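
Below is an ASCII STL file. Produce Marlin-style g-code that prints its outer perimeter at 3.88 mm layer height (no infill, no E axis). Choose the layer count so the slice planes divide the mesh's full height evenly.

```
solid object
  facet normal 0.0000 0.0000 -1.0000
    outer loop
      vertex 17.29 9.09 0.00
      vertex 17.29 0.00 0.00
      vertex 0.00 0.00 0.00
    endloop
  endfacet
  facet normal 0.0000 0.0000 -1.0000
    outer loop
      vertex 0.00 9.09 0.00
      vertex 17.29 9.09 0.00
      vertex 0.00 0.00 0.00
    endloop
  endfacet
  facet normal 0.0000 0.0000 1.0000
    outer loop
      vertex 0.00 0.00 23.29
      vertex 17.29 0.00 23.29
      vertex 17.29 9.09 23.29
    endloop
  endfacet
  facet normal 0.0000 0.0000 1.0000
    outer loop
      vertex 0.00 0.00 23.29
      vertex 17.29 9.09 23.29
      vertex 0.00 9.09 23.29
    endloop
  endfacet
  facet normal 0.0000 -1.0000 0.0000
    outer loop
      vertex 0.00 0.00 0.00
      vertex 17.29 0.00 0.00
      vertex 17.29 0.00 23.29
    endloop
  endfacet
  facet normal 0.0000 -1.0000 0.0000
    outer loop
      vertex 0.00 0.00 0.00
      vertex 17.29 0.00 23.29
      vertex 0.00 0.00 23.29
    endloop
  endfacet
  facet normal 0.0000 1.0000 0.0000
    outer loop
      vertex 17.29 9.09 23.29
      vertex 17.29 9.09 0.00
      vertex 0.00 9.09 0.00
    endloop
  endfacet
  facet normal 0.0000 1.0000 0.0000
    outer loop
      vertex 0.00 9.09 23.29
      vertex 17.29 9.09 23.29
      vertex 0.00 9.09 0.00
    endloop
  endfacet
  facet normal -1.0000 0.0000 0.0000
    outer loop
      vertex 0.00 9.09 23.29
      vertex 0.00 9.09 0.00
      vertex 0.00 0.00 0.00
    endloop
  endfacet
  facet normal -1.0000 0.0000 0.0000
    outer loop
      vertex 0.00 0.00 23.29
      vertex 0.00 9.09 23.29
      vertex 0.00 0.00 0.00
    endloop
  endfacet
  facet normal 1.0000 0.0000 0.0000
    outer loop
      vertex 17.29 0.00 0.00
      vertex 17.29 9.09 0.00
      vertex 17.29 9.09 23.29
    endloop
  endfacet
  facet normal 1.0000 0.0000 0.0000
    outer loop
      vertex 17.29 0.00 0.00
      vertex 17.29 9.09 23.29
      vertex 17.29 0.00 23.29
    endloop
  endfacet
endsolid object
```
; perimeter-only toolpath
G21 ; units = mm
G90 ; absolute positioning
G28 ; home
; layer 1
G0 Z3.88
G0 X0.00 Y0.00
G1 X17.29 Y0.00
G1 X17.29 Y9.09
G1 X0.00 Y9.09
G1 X0.00 Y0.00
; layer 2
G0 Z7.76
G0 X0.00 Y0.00
G1 X17.29 Y0.00
G1 X17.29 Y9.09
G1 X0.00 Y9.09
G1 X0.00 Y0.00
; layer 3
G0 Z11.64
G0 X0.00 Y0.00
G1 X17.29 Y0.00
G1 X17.29 Y9.09
G1 X0.00 Y9.09
G1 X0.00 Y0.00
; layer 4
G0 Z15.53
G0 X0.00 Y0.00
G1 X17.29 Y0.00
G1 X17.29 Y9.09
G1 X0.00 Y9.09
G1 X0.00 Y0.00
; layer 5
G0 Z19.41
G0 X0.00 Y0.00
G1 X17.29 Y0.00
G1 X17.29 Y9.09
G1 X0.00 Y9.09
G1 X0.00 Y0.00
; layer 6
G0 Z23.29
G0 X0.00 Y0.00
G1 X17.29 Y0.00
G1 X17.29 Y9.09
G1 X0.00 Y9.09
G1 X0.00 Y0.00
M2 ; end

The solid is a rectangular box, roughly 17.3 × 9.09 mm footprint and 23.3 mm tall. Slicing at Δz = 3.88 mm — 6 equal slices spanning the solid's height, so layer i sits at z = i·h/6 — gives 6 non-empty perimeters. Each is a 4-segment closed polygon; G0 lifts to the layer z and rapids to the start vertex, then G1 traces the edges.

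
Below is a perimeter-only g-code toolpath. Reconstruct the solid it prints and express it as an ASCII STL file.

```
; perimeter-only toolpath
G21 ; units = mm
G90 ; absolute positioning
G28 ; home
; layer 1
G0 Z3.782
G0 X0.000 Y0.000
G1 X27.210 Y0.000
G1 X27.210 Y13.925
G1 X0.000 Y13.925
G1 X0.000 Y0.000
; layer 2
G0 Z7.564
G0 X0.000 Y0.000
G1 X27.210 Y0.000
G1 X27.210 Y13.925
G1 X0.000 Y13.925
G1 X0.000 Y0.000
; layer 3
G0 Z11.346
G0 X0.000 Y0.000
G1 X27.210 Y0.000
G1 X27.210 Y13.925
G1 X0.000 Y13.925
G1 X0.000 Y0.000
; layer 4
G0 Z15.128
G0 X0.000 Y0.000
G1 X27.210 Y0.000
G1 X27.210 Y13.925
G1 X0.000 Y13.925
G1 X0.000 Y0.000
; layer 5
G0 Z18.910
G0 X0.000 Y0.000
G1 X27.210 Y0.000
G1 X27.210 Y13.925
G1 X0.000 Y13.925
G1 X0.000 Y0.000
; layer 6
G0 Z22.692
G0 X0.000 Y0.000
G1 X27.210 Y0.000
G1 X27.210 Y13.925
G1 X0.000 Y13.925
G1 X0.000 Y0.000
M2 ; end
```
solid part
  facet normal 0.0000 0.0000 -1.0000
    outer loop
      vertex 27.210 13.925 0.000
      vertex 27.210 0.000 0.000
      vertex 0.000 0.000 0.000
    endloop
  endfacet
  facet normal 0.0000 0.0000 -1.0000
    outer loop
      vertex 0.000 13.925 0.000
      vertex 27.210 13.925 0.000
      vertex 0.000 0.000 0.000
    endloop
  endfacet
  facet normal 0.0000 0.0000 1.0000
    outer loop
      vertex 0.000 0.000 22.692
      vertex 27.210 0.000 22.692
      vertex 27.210 13.925 22.692
    endloop
  endfacet
  facet normal 0.0000 0.0000 1.0000
    outer loop
      vertex 0.000 0.000 22.692
      vertex 27.210 13.925 22.692
      vertex 0.000 13.925 22.692
    endloop
  endfacet
  facet normal 0.0000 -1.0000 0.0000
    outer loop
      vertex 0.000 0.000 0.000
      vertex 27.210 0.000 0.000
      vertex 27.210 0.000 22.692
    endloop
  endfacet
  facet normal 0.0000 -1.0000 0.0000
    outer loop
      vertex 0.000 0.000 0.000
      vertex 27.210 0.000 22.692
      vertex 0.000 0.000 22.692
    endloop
  endfacet
  facet normal 0.0000 1.0000 0.0000
    outer loop
      vertex 27.210 13.925 22.692
      vertex 27.210 13.925 0.000
      vertex 0.000 13.925 0.000
    endloop
  endfacet
  facet normal 0.0000 1.0000 0.0000
    outer loop
      vertex 0.000 13.925 22.692
      vertex 27.210 13.925 22.692
      vertex 0.000 13.925 0.000
    endloop
  endfacet
  facet normal -1.0000 0.0000 0.0000
    outer loop
      vertex 0.000 13.925 22.692
      vertex 0.000 13.925 0.000
      vertex 0.000 0.000 0.000
    endloop
  endfacet
  facet normal -1.0000 0.0000 0.0000
    outer loop
      vertex 0.000 0.000 22.692
      vertex 0.000 13.925 22.692
      vertex 0.000 0.000 0.000
    endloop
  endfacet
  facet normal 1.0000 0.0000 0.0000
    outer loop
      vertex 27.210 0.000 0.000
      vertex 27.210 13.925 0.000
      vertex 27.210 13.925 22.692
    endloop
  endfacet
  facet normal 1.0000 0.0000 0.0000
    outer loop
      vertex 27.210 0.000 0.000
      vertex 27.210 13.925 22.692
      vertex 27.210 0.000 22.692
    endloop
  endfacet
endsolid part

The G0 Z moves step by Δz≈3.782 mm. Every layer's G1 loop is the same polygon, so the solid is a straight extrusion of it from z=0 to z≈22.7. Closing with flat bottom and top caps and triangulating gives 12 facets — a rectangular box, roughly 27.2 × 13.9 mm footprint and 22.7 mm tall.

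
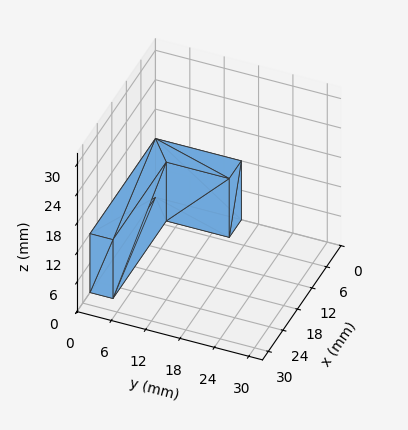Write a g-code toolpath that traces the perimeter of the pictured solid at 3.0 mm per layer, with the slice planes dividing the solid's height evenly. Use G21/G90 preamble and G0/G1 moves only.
Reading the render: the shape is an L-shaped prism: outer 27 × 15 mm, arm thicknesses ≈ 4 mm (horizontal) and 5 mm (vertical), extruded 12 mm in z (dimensions read to the nearest mm from the axis ticks). For the g-code, the solid's height is divided into equal slices at the stated Δz and each level perimeter traced with G1 moves after a G0 lift.

; perimeter-only toolpath
G21 ; units = mm
G90 ; absolute positioning
G28 ; home
; layer 1
G0 Z3.0
G0 X0.0 Y0.0
G1 X27.0 Y0.0
G1 X27.0 Y4.0
G1 X5.0 Y4.0
G1 X5.0 Y15.0
G1 X0.0 Y15.0
G1 X0.0 Y0.0
; layer 2
G0 Z6.0
G0 X0.0 Y0.0
G1 X27.0 Y0.0
G1 X27.0 Y4.0
G1 X5.0 Y4.0
G1 X5.0 Y15.0
G1 X0.0 Y15.0
G1 X0.0 Y0.0
; layer 3
G0 Z9.0
G0 X0.0 Y0.0
G1 X27.0 Y0.0
G1 X27.0 Y4.0
G1 X5.0 Y4.0
G1 X5.0 Y15.0
G1 X0.0 Y15.0
G1 X0.0 Y0.0
; layer 4
G0 Z12.0
G0 X0.0 Y0.0
G1 X27.0 Y0.0
G1 X27.0 Y4.0
G1 X5.0 Y4.0
G1 X5.0 Y15.0
G1 X0.0 Y15.0
G1 X0.0 Y0.0
M2 ; end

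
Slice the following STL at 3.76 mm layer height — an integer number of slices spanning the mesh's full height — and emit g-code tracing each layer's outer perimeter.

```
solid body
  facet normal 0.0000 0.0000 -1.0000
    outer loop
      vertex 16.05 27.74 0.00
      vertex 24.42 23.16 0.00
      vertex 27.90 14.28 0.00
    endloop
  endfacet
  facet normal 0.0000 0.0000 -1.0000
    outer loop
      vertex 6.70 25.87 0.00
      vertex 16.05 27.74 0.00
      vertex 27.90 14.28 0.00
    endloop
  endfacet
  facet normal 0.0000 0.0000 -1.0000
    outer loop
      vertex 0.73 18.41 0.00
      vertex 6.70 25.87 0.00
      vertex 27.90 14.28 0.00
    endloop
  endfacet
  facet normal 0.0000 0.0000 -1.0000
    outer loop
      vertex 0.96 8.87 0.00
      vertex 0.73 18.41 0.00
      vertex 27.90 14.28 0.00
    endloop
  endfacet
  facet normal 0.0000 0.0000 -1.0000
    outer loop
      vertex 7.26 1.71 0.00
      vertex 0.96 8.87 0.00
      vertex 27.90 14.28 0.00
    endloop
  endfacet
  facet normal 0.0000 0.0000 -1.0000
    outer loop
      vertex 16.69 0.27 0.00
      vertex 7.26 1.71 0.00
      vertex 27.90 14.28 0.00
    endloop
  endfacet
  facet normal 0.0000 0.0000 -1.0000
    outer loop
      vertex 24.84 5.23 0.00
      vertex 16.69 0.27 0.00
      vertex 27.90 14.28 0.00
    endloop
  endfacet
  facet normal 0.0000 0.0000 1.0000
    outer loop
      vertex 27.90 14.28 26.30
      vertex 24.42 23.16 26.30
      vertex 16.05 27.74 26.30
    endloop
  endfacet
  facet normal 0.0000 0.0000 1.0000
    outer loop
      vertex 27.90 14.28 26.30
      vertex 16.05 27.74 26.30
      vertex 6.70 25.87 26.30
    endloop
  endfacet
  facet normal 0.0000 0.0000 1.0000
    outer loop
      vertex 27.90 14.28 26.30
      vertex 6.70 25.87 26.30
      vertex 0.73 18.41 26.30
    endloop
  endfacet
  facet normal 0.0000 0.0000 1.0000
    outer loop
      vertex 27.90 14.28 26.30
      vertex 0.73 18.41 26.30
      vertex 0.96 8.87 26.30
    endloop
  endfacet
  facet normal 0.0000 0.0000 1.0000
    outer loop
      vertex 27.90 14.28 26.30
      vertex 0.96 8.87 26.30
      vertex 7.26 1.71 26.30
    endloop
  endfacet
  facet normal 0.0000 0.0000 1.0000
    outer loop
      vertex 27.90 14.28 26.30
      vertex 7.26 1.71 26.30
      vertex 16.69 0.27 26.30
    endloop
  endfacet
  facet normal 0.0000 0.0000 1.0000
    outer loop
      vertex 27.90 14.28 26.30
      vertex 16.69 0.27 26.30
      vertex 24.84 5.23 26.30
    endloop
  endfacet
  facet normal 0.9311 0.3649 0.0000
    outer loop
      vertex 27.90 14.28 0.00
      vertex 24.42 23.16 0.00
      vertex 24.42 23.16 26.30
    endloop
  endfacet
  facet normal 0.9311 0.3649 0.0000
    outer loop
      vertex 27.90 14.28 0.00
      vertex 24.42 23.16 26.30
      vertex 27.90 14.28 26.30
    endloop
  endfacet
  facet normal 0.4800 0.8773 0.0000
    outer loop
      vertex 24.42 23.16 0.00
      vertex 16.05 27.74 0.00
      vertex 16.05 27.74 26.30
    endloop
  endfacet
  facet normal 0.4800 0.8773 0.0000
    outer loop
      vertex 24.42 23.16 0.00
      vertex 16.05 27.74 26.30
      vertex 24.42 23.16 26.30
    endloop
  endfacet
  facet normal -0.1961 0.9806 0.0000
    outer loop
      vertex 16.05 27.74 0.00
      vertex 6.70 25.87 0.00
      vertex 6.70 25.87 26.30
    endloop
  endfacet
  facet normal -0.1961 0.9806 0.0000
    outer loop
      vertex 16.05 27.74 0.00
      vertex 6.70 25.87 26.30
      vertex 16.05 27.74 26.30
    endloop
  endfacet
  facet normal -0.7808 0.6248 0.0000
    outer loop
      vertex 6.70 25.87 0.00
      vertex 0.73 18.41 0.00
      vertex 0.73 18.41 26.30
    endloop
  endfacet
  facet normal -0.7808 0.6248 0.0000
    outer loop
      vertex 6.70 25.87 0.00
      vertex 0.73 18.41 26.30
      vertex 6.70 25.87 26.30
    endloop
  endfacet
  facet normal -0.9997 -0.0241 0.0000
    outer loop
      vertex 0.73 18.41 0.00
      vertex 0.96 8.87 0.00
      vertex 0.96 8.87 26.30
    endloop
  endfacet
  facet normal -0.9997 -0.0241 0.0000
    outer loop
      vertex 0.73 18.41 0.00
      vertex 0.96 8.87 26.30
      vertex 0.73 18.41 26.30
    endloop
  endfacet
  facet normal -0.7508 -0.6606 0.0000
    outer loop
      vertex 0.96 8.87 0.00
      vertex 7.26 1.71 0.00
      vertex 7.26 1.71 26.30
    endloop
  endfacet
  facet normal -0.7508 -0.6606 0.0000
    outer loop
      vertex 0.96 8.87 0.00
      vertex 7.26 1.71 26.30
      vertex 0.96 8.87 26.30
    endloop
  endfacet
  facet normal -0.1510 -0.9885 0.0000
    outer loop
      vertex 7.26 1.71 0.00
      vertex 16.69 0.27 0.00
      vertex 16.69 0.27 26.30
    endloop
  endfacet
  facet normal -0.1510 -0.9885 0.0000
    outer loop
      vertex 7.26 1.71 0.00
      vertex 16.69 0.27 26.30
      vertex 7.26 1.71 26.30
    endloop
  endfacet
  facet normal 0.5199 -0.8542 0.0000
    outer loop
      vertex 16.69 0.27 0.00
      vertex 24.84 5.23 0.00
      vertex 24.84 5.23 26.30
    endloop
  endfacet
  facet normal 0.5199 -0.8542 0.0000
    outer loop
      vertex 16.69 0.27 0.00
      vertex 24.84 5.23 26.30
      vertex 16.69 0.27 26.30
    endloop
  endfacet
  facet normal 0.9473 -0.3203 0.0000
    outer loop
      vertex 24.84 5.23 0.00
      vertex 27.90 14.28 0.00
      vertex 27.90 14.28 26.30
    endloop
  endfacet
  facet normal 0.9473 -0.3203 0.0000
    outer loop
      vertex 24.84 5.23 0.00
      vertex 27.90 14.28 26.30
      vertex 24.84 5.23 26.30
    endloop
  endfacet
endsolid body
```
; perimeter-only toolpath
G21 ; units = mm
G90 ; absolute positioning
G28 ; home
; layer 1
G0 Z3.76
G0 X27.90 Y14.28
G1 X24.42 Y23.16
G1 X16.05 Y27.74
G1 X6.70 Y25.87
G1 X0.73 Y18.41
G1 X0.96 Y8.87
G1 X7.26 Y1.71
G1 X16.69 Y0.27
G1 X24.84 Y5.23
G1 X27.90 Y14.28
; layer 2
G0 Z7.51
G0 X27.90 Y14.28
G1 X24.42 Y23.16
G1 X16.05 Y27.74
G1 X6.70 Y25.87
G1 X0.73 Y18.41
G1 X0.96 Y8.87
G1 X7.26 Y1.71
G1 X16.69 Y0.27
G1 X24.84 Y5.23
G1 X27.90 Y14.28
; layer 3
G0 Z11.27
G0 X27.90 Y14.28
G1 X24.42 Y23.16
G1 X16.05 Y27.74
G1 X6.70 Y25.87
G1 X0.73 Y18.41
G1 X0.96 Y8.87
G1 X7.26 Y1.71
G1 X16.69 Y0.27
G1 X24.84 Y5.23
G1 X27.90 Y14.28
; layer 4
G0 Z15.03
G0 X27.90 Y14.28
G1 X24.42 Y23.16
G1 X16.05 Y27.74
G1 X6.70 Y25.87
G1 X0.73 Y18.41
G1 X0.96 Y8.87
G1 X7.26 Y1.71
G1 X16.69 Y0.27
G1 X24.84 Y5.23
G1 X27.90 Y14.28
; layer 5
G0 Z18.79
G0 X27.90 Y14.28
G1 X24.42 Y23.16
G1 X16.05 Y27.74
G1 X6.70 Y25.87
G1 X0.73 Y18.41
G1 X0.96 Y8.87
G1 X7.26 Y1.71
G1 X16.69 Y0.27
G1 X24.84 Y5.23
G1 X27.90 Y14.28
; layer 6
G0 Z22.54
G0 X27.90 Y14.28
G1 X24.42 Y23.16
G1 X16.05 Y27.74
G1 X6.70 Y25.87
G1 X0.73 Y18.41
G1 X0.96 Y8.87
G1 X7.26 Y1.71
G1 X16.69 Y0.27
G1 X24.84 Y5.23
G1 X27.90 Y14.28
; layer 7
G0 Z26.30
G0 X27.90 Y14.28
G1 X24.42 Y23.16
G1 X16.05 Y27.74
G1 X6.70 Y25.87
G1 X0.73 Y18.41
G1 X0.96 Y8.87
G1 X7.26 Y1.71
G1 X16.69 Y0.27
G1 X24.84 Y5.23
G1 X27.90 Y14.28
M2 ; end

The solid is a regular 9-sided prism (a cylinder approximated with 9 flat sides), circumscribed radius ≈ 13.9 mm, height ≈ 26.3 mm. Slicing at Δz = 3.76 mm — 7 equal slices spanning the solid's height, so layer i sits at z = i·h/7 — gives 7 non-empty perimeters. Each is a 9-segment closed polygon; G0 lifts to the layer z and rapids to the start vertex, then G1 traces the edges.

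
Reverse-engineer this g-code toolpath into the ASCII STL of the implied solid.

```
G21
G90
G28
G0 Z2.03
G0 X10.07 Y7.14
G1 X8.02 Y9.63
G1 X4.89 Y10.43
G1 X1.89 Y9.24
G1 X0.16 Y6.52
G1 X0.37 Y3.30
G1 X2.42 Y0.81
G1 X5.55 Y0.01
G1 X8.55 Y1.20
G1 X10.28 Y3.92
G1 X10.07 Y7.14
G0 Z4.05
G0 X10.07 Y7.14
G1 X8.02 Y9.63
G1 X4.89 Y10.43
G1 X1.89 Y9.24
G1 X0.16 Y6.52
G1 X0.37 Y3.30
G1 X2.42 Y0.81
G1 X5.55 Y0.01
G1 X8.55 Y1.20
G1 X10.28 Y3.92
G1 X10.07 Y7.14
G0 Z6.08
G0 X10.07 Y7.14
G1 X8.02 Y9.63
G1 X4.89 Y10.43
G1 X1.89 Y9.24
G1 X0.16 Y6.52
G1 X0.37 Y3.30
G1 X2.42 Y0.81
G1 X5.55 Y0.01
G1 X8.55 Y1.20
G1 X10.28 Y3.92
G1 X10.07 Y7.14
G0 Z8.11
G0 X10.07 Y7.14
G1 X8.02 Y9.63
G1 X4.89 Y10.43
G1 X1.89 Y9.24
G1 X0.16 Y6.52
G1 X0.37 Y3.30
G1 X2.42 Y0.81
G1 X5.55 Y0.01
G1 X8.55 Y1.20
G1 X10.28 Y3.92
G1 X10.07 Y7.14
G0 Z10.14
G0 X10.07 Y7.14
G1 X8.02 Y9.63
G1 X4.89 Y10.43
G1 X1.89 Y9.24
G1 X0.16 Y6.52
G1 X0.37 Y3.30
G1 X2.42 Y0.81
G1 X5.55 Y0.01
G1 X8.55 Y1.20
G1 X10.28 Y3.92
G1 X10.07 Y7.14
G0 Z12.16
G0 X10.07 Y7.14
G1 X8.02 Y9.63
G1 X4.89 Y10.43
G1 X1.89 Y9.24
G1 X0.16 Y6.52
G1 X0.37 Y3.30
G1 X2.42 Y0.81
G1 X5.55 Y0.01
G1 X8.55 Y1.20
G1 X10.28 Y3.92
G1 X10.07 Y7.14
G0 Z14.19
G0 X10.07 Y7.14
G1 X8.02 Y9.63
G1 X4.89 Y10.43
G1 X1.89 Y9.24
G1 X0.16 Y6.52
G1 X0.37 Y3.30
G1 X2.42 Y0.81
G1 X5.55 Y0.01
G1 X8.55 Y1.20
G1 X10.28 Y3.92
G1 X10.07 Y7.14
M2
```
solid part
  facet normal 0.0000 0.0000 -1.0000
    outer loop
      vertex 4.89 10.43 0.00
      vertex 8.02 9.63 0.00
      vertex 10.07 7.14 0.00
    endloop
  endfacet
  facet normal 0.0000 0.0000 -1.0000
    outer loop
      vertex 1.89 9.24 0.00
      vertex 4.89 10.43 0.00
      vertex 10.07 7.14 0.00
    endloop
  endfacet
  facet normal 0.0000 0.0000 -1.0000
    outer loop
      vertex 0.16 6.52 0.00
      vertex 1.89 9.24 0.00
      vertex 10.07 7.14 0.00
    endloop
  endfacet
  facet normal 0.0000 0.0000 -1.0000
    outer loop
      vertex 0.37 3.30 0.00
      vertex 0.16 6.52 0.00
      vertex 10.07 7.14 0.00
    endloop
  endfacet
  facet normal 0.0000 0.0000 -1.0000
    outer loop
      vertex 2.42 0.81 0.00
      vertex 0.37 3.30 0.00
      vertex 10.07 7.14 0.00
    endloop
  endfacet
  facet normal 0.0000 0.0000 -1.0000
    outer loop
      vertex 5.55 0.01 0.00
      vertex 2.42 0.81 0.00
      vertex 10.07 7.14 0.00
    endloop
  endfacet
  facet normal 0.0000 0.0000 -1.0000
    outer loop
      vertex 8.55 1.20 0.00
      vertex 5.55 0.01 0.00
      vertex 10.07 7.14 0.00
    endloop
  endfacet
  facet normal 0.0000 0.0000 -1.0000
    outer loop
      vertex 10.28 3.92 0.00
      vertex 8.55 1.20 0.00
      vertex 10.07 7.14 0.00
    endloop
  endfacet
  facet normal 0.0000 0.0000 1.0000
    outer loop
      vertex 10.07 7.14 14.19
      vertex 8.02 9.63 14.19
      vertex 4.89 10.43 14.19
    endloop
  endfacet
  facet normal 0.0000 0.0000 1.0000
    outer loop
      vertex 10.07 7.14 14.19
      vertex 4.89 10.43 14.19
      vertex 1.89 9.24 14.19
    endloop
  endfacet
  facet normal 0.0000 0.0000 1.0000
    outer loop
      vertex 10.07 7.14 14.19
      vertex 1.89 9.24 14.19
      vertex 0.16 6.52 14.19
    endloop
  endfacet
  facet normal 0.0000 0.0000 1.0000
    outer loop
      vertex 10.07 7.14 14.19
      vertex 0.16 6.52 14.19
      vertex 0.37 3.30 14.19
    endloop
  endfacet
  facet normal 0.0000 0.0000 1.0000
    outer loop
      vertex 10.07 7.14 14.19
      vertex 0.37 3.30 14.19
      vertex 2.42 0.81 14.19
    endloop
  endfacet
  facet normal 0.0000 0.0000 1.0000
    outer loop
      vertex 10.07 7.14 14.19
      vertex 2.42 0.81 14.19
      vertex 5.55 0.01 14.19
    endloop
  endfacet
  facet normal 0.0000 0.0000 1.0000
    outer loop
      vertex 10.07 7.14 14.19
      vertex 5.55 0.01 14.19
      vertex 8.55 1.20 14.19
    endloop
  endfacet
  facet normal 0.0000 0.0000 1.0000
    outer loop
      vertex 10.07 7.14 14.19
      vertex 8.55 1.20 14.19
      vertex 10.28 3.92 14.19
    endloop
  endfacet
  facet normal 0.7720 0.6356 0.0000
    outer loop
      vertex 10.07 7.14 0.00
      vertex 8.02 9.63 0.00
      vertex 8.02 9.63 14.19
    endloop
  endfacet
  facet normal 0.7720 0.6356 0.0000
    outer loop
      vertex 10.07 7.14 0.00
      vertex 8.02 9.63 14.19
      vertex 10.07 7.14 14.19
    endloop
  endfacet
  facet normal 0.2476 0.9689 0.0000
    outer loop
      vertex 8.02 9.63 0.00
      vertex 4.89 10.43 0.00
      vertex 4.89 10.43 14.19
    endloop
  endfacet
  facet normal 0.2476 0.9689 0.0000
    outer loop
      vertex 8.02 9.63 0.00
      vertex 4.89 10.43 14.19
      vertex 8.02 9.63 14.19
    endloop
  endfacet
  facet normal -0.3687 0.9295 0.0000
    outer loop
      vertex 4.89 10.43 0.00
      vertex 1.89 9.24 0.00
      vertex 1.89 9.24 14.19
    endloop
  endfacet
  facet normal -0.3687 0.9295 0.0000
    outer loop
      vertex 4.89 10.43 0.00
      vertex 1.89 9.24 14.19
      vertex 4.89 10.43 14.19
    endloop
  endfacet
  facet normal -0.8438 0.5367 0.0000
    outer loop
      vertex 1.89 9.24 0.00
      vertex 0.16 6.52 0.00
      vertex 0.16 6.52 14.19
    endloop
  endfacet
  facet normal -0.8438 0.5367 0.0000
    outer loop
      vertex 1.89 9.24 0.00
      vertex 0.16 6.52 14.19
      vertex 1.89 9.24 14.19
    endloop
  endfacet
  facet normal -0.9979 -0.0651 0.0000
    outer loop
      vertex 0.16 6.52 0.00
      vertex 0.37 3.30 0.00
      vertex 0.37 3.30 14.19
    endloop
  endfacet
  facet normal -0.9979 -0.0651 0.0000
    outer loop
      vertex 0.16 6.52 0.00
      vertex 0.37 3.30 14.19
      vertex 0.16 6.52 14.19
    endloop
  endfacet
  facet normal -0.7720 -0.6356 0.0000
    outer loop
      vertex 0.37 3.30 0.00
      vertex 2.42 0.81 0.00
      vertex 2.42 0.81 14.19
    endloop
  endfacet
  facet normal -0.7720 -0.6356 0.0000
    outer loop
      vertex 0.37 3.30 0.00
      vertex 2.42 0.81 14.19
      vertex 0.37 3.30 14.19
    endloop
  endfacet
  facet normal -0.2476 -0.9689 0.0000
    outer loop
      vertex 2.42 0.81 0.00
      vertex 5.55 0.01 0.00
      vertex 5.55 0.01 14.19
    endloop
  endfacet
  facet normal -0.2476 -0.9689 0.0000
    outer loop
      vertex 2.42 0.81 0.00
      vertex 5.55 0.01 14.19
      vertex 2.42 0.81 14.19
    endloop
  endfacet
  facet normal 0.3687 -0.9295 0.0000
    outer loop
      vertex 5.55 0.01 0.00
      vertex 8.55 1.20 0.00
      vertex 8.55 1.20 14.19
    endloop
  endfacet
  facet normal 0.3687 -0.9295 0.0000
    outer loop
      vertex 5.55 0.01 0.00
      vertex 8.55 1.20 14.19
      vertex 5.55 0.01 14.19
    endloop
  endfacet
  facet normal 0.8438 -0.5367 0.0000
    outer loop
      vertex 8.55 1.20 0.00
      vertex 10.28 3.92 0.00
      vertex 10.28 3.92 14.19
    endloop
  endfacet
  facet normal 0.8438 -0.5367 0.0000
    outer loop
      vertex 8.55 1.20 0.00
      vertex 10.28 3.92 14.19
      vertex 8.55 1.20 14.19
    endloop
  endfacet
  facet normal 0.9979 0.0651 0.0000
    outer loop
      vertex 10.28 3.92 0.00
      vertex 10.07 7.14 0.00
      vertex 10.07 7.14 14.19
    endloop
  endfacet
  facet normal 0.9979 0.0651 0.0000
    outer loop
      vertex 10.28 3.92 0.00
      vertex 10.07 7.14 14.19
      vertex 10.28 3.92 14.19
    endloop
  endfacet
endsolid part

The G0 Z moves step by Δz≈2.03 mm. Every layer's G1 loop is the same polygon, so the solid is a straight extrusion of it from z=0 to z≈14.2. Closing with flat bottom and top caps and triangulating gives 36 facets — a regular 10-sided prism (a cylinder approximated with 10 flat sides), circumscribed radius ≈ 5.22 mm, height ≈ 14.2 mm.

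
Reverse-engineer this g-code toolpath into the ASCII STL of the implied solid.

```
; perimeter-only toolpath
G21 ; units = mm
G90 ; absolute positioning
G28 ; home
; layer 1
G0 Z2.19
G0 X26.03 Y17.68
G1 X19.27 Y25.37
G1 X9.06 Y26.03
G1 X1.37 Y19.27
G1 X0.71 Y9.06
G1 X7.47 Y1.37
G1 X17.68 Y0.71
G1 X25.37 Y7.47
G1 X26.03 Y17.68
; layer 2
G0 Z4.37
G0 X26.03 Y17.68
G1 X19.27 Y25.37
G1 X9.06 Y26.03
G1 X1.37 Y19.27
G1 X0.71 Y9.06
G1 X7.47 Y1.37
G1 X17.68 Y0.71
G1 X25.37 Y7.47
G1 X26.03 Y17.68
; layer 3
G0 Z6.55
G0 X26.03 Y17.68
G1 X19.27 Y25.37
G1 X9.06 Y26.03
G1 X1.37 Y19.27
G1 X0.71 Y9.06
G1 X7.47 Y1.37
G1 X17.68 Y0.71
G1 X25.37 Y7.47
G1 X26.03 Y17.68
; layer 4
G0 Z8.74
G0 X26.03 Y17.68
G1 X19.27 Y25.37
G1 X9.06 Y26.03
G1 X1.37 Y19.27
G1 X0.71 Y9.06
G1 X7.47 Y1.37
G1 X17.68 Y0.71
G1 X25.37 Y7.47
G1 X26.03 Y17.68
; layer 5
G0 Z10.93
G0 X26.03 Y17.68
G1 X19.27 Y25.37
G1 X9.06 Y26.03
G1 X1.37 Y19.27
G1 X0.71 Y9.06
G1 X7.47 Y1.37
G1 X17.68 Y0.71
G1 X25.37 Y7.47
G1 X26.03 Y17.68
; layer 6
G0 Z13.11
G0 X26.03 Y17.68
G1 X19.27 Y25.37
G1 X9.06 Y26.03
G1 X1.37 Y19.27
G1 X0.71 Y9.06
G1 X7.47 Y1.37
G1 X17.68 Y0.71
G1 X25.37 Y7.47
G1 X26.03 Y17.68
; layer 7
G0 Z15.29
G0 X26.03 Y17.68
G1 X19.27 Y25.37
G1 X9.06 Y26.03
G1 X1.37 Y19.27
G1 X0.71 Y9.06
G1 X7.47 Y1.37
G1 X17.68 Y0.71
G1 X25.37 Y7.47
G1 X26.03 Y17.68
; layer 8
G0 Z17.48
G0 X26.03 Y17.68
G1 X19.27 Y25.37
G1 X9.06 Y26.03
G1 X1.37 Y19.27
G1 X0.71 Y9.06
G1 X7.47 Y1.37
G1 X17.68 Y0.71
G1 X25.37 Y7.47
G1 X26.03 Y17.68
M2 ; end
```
solid part
  facet normal 0.0000 0.0000 -1.0000
    outer loop
      vertex 9.06 26.03 0.00
      vertex 19.27 25.37 0.00
      vertex 26.03 17.68 0.00
    endloop
  endfacet
  facet normal 0.0000 0.0000 -1.0000
    outer loop
      vertex 1.37 19.27 0.00
      vertex 9.06 26.03 0.00
      vertex 26.03 17.68 0.00
    endloop
  endfacet
  facet normal 0.0000 0.0000 -1.0000
    outer loop
      vertex 0.71 9.06 0.00
      vertex 1.37 19.27 0.00
      vertex 26.03 17.68 0.00
    endloop
  endfacet
  facet normal 0.0000 0.0000 -1.0000
    outer loop
      vertex 7.47 1.37 0.00
      vertex 0.71 9.06 0.00
      vertex 26.03 17.68 0.00
    endloop
  endfacet
  facet normal 0.0000 0.0000 -1.0000
    outer loop
      vertex 17.68 0.71 0.00
      vertex 7.47 1.37 0.00
      vertex 26.03 17.68 0.00
    endloop
  endfacet
  facet normal 0.0000 0.0000 -1.0000
    outer loop
      vertex 25.37 7.47 0.00
      vertex 17.68 0.71 0.00
      vertex 26.03 17.68 0.00
    endloop
  endfacet
  facet normal 0.0000 0.0000 1.0000
    outer loop
      vertex 26.03 17.68 17.48
      vertex 19.27 25.37 17.48
      vertex 9.06 26.03 17.48
    endloop
  endfacet
  facet normal 0.0000 0.0000 1.0000
    outer loop
      vertex 26.03 17.68 17.48
      vertex 9.06 26.03 17.48
      vertex 1.37 19.27 17.48
    endloop
  endfacet
  facet normal 0.0000 0.0000 1.0000
    outer loop
      vertex 26.03 17.68 17.48
      vertex 1.37 19.27 17.48
      vertex 0.71 9.06 17.48
    endloop
  endfacet
  facet normal 0.0000 0.0000 1.0000
    outer loop
      vertex 26.03 17.68 17.48
      vertex 0.71 9.06 17.48
      vertex 7.47 1.37 17.48
    endloop
  endfacet
  facet normal 0.0000 0.0000 1.0000
    outer loop
      vertex 26.03 17.68 17.48
      vertex 7.47 1.37 17.48
      vertex 17.68 0.71 17.48
    endloop
  endfacet
  facet normal 0.0000 0.0000 1.0000
    outer loop
      vertex 26.03 17.68 17.48
      vertex 17.68 0.71 17.48
      vertex 25.37 7.47 17.48
    endloop
  endfacet
  facet normal 0.7511 0.6602 0.0000
    outer loop
      vertex 26.03 17.68 0.00
      vertex 19.27 25.37 0.00
      vertex 19.27 25.37 17.48
    endloop
  endfacet
  facet normal 0.7511 0.6602 0.0000
    outer loop
      vertex 26.03 17.68 0.00
      vertex 19.27 25.37 17.48
      vertex 26.03 17.68 17.48
    endloop
  endfacet
  facet normal 0.0645 0.9979 0.0000
    outer loop
      vertex 19.27 25.37 0.00
      vertex 9.06 26.03 0.00
      vertex 9.06 26.03 17.48
    endloop
  endfacet
  facet normal 0.0645 0.9979 0.0000
    outer loop
      vertex 19.27 25.37 0.00
      vertex 9.06 26.03 17.48
      vertex 19.27 25.37 17.48
    endloop
  endfacet
  facet normal -0.6602 0.7511 0.0000
    outer loop
      vertex 9.06 26.03 0.00
      vertex 1.37 19.27 0.00
      vertex 1.37 19.27 17.48
    endloop
  endfacet
  facet normal -0.6602 0.7511 0.0000
    outer loop
      vertex 9.06 26.03 0.00
      vertex 1.37 19.27 17.48
      vertex 9.06 26.03 17.48
    endloop
  endfacet
  facet normal -0.9979 0.0645 0.0000
    outer loop
      vertex 1.37 19.27 0.00
      vertex 0.71 9.06 0.00
      vertex 0.71 9.06 17.48
    endloop
  endfacet
  facet normal -0.9979 0.0645 0.0000
    outer loop
      vertex 1.37 19.27 0.00
      vertex 0.71 9.06 17.48
      vertex 1.37 19.27 17.48
    endloop
  endfacet
  facet normal -0.7511 -0.6602 0.0000
    outer loop
      vertex 0.71 9.06 0.00
      vertex 7.47 1.37 0.00
      vertex 7.47 1.37 17.48
    endloop
  endfacet
  facet normal -0.7511 -0.6602 0.0000
    outer loop
      vertex 0.71 9.06 0.00
      vertex 7.47 1.37 17.48
      vertex 0.71 9.06 17.48
    endloop
  endfacet
  facet normal -0.0645 -0.9979 0.0000
    outer loop
      vertex 7.47 1.37 0.00
      vertex 17.68 0.71 0.00
      vertex 17.68 0.71 17.48
    endloop
  endfacet
  facet normal -0.0645 -0.9979 0.0000
    outer loop
      vertex 7.47 1.37 0.00
      vertex 17.68 0.71 17.48
      vertex 7.47 1.37 17.48
    endloop
  endfacet
  facet normal 0.6602 -0.7511 0.0000
    outer loop
      vertex 17.68 0.71 0.00
      vertex 25.37 7.47 0.00
      vertex 25.37 7.47 17.48
    endloop
  endfacet
  facet normal 0.6602 -0.7511 0.0000
    outer loop
      vertex 17.68 0.71 0.00
      vertex 25.37 7.47 17.48
      vertex 17.68 0.71 17.48
    endloop
  endfacet
  facet normal 0.9979 -0.0645 0.0000
    outer loop
      vertex 25.37 7.47 0.00
      vertex 26.03 17.68 0.00
      vertex 26.03 17.68 17.48
    endloop
  endfacet
  facet normal 0.9979 -0.0645 0.0000
    outer loop
      vertex 25.37 7.47 0.00
      vertex 26.03 17.68 17.48
      vertex 25.37 7.47 17.48
    endloop
  endfacet
endsolid part

The G0 Z moves step by Δz≈2.19 mm. Every layer's G1 loop is the same polygon, so the solid is a straight extrusion of it from z=0 to z≈17.5. Closing with flat bottom and top caps and triangulating gives 28 facets — a regular 8-sided prism (a cylinder approximated with 8 flat sides), circumscribed radius ≈ 13.4 mm, height ≈ 17.5 mm.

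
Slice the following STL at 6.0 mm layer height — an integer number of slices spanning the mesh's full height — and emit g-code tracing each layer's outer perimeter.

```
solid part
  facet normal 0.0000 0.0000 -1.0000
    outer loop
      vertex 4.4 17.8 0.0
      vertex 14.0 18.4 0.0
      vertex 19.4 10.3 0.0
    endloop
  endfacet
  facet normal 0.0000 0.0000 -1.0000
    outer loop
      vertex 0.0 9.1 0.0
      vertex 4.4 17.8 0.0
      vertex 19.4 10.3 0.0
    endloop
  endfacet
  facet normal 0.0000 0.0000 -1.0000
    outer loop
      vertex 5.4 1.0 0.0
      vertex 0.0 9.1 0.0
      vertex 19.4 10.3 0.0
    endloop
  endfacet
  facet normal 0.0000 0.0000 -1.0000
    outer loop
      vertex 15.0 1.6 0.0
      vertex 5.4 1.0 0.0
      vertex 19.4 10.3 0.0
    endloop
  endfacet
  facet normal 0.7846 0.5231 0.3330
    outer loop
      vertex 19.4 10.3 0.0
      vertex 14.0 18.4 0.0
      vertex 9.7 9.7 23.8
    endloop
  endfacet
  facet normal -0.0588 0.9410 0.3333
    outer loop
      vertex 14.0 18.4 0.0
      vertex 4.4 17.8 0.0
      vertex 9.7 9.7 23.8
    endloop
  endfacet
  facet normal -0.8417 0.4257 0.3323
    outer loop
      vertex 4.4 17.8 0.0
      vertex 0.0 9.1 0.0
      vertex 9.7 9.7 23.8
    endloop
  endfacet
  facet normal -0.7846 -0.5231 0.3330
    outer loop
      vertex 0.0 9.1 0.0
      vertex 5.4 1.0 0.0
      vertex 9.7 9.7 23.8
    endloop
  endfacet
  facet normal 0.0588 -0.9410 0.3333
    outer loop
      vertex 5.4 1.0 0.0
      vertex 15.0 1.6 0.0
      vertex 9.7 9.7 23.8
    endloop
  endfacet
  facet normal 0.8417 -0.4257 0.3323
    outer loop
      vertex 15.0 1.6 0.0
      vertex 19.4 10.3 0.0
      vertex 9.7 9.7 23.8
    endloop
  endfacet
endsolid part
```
; perimeter-only toolpath
G21 ; units = mm
G90 ; absolute positioning
G28 ; home
; layer 1
G0 Z6.0
G0 X17.0 Y10.2
G1 X12.9 Y16.2
G1 X5.7 Y15.8
G1 X2.4 Y9.2
G1 X6.5 Y3.2
G1 X13.7 Y3.6
G1 X17.0 Y10.2
; layer 2
G0 Z11.9
G0 X14.5 Y10.0
G1 X11.8 Y14.0
G1 X7.0 Y13.8
G1 X4.8 Y9.4
G1 X7.5 Y5.3
G1 X12.3 Y5.6
G1 X14.5 Y10.0
; layer 3
G0 Z17.9
G0 X12.1 Y9.8
G1 X10.8 Y11.9
G1 X8.4 Y11.7
G1 X7.3 Y9.5
G1 X8.6 Y7.5
G1 X11.0 Y7.7
G1 X12.1 Y9.8
M2 ; end

The solid is a regular 6-sided pyramid, base circumscribed radius ≈ 9.7 mm, apex at z ≈ 23.8 mm. Slicing at Δz = 6.0 mm — 4 equal slices spanning the solid's height, so layer i sits at z = i·h/4 — gives 3 non-empty perimeters. Each is a 6-segment closed polygon; G0 lifts to the layer z and rapids to the start vertex, then G1 traces the edges. The cross-section shrinks linearly with z (the slice at the apex is degenerate and omitted).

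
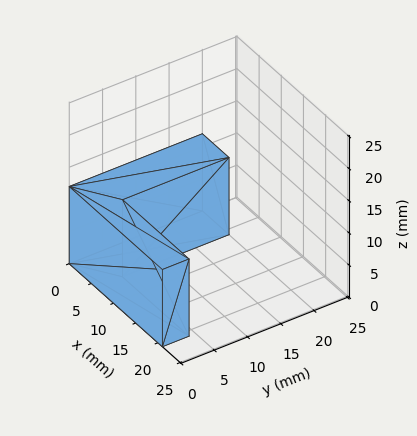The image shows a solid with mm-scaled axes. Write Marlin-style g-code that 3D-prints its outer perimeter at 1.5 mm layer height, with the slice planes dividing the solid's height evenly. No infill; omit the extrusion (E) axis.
Reading the render: the shape is an L-shaped prism: outer 21 × 20 mm, arm thicknesses ≈ 4 mm (horizontal) and 6 mm (vertical), extruded 12 mm in z (dimensions read to the nearest mm from the axis ticks). For the g-code, the solid's height is divided into equal slices at the stated Δz and each level perimeter traced with G1 moves after a G0 lift.

; perimeter-only toolpath
G21 ; units = mm
G90 ; absolute positioning
G28 ; home
; layer 1
G0 Z1.5
G0 X0.0 Y0.0
G1 X21.0 Y0.0
G1 X21.0 Y4.0
G1 X6.0 Y4.0
G1 X6.0 Y20.0
G1 X0.0 Y20.0
G1 X0.0 Y0.0
; layer 2
G0 Z3.0
G0 X0.0 Y0.0
G1 X21.0 Y0.0
G1 X21.0 Y4.0
G1 X6.0 Y4.0
G1 X6.0 Y20.0
G1 X0.0 Y20.0
G1 X0.0 Y0.0
; layer 3
G0 Z4.5
G0 X0.0 Y0.0
G1 X21.0 Y0.0
G1 X21.0 Y4.0
G1 X6.0 Y4.0
G1 X6.0 Y20.0
G1 X0.0 Y20.0
G1 X0.0 Y0.0
; layer 4
G0 Z6.0
G0 X0.0 Y0.0
G1 X21.0 Y0.0
G1 X21.0 Y4.0
G1 X6.0 Y4.0
G1 X6.0 Y20.0
G1 X0.0 Y20.0
G1 X0.0 Y0.0
; layer 5
G0 Z7.5
G0 X0.0 Y0.0
G1 X21.0 Y0.0
G1 X21.0 Y4.0
G1 X6.0 Y4.0
G1 X6.0 Y20.0
G1 X0.0 Y20.0
G1 X0.0 Y0.0
; layer 6
G0 Z9.0
G0 X0.0 Y0.0
G1 X21.0 Y0.0
G1 X21.0 Y4.0
G1 X6.0 Y4.0
G1 X6.0 Y20.0
G1 X0.0 Y20.0
G1 X0.0 Y0.0
; layer 7
G0 Z10.5
G0 X0.0 Y0.0
G1 X21.0 Y0.0
G1 X21.0 Y4.0
G1 X6.0 Y4.0
G1 X6.0 Y20.0
G1 X0.0 Y20.0
G1 X0.0 Y0.0
; layer 8
G0 Z12.0
G0 X0.0 Y0.0
G1 X21.0 Y0.0
G1 X21.0 Y4.0
G1 X6.0 Y4.0
G1 X6.0 Y20.0
G1 X0.0 Y20.0
G1 X0.0 Y0.0
M2 ; end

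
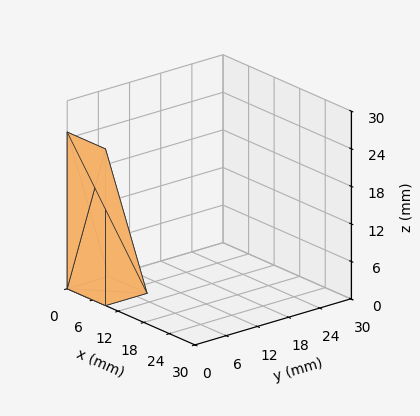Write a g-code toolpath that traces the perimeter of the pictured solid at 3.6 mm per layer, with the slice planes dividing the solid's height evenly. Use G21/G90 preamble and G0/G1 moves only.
Reading the render: the shape is a wedge (ramp): 9 × 8 mm base, rising to 25 mm along the y=0 edge and sloping linearly to z=0 at y=8 (dimensions read to the nearest mm from the axis ticks). For the g-code, the solid's height is divided into equal slices at the stated Δz and each level perimeter traced with G1 moves after a G0 lift.

; perimeter-only toolpath
G21 ; units = mm
G90 ; absolute positioning
G28 ; home
; layer 1
G0 Z3.6
G0 X0.0 Y0.0
G1 X9.0 Y0.0
G1 X9.0 Y6.9
G1 X0.0 Y6.9
G1 X0.0 Y0.0
; layer 2
G0 Z7.1
G0 X0.0 Y0.0
G1 X9.0 Y0.0
G1 X9.0 Y5.7
G1 X0.0 Y5.7
G1 X0.0 Y0.0
; layer 3
G0 Z10.7
G0 X0.0 Y0.0
G1 X9.0 Y0.0
G1 X9.0 Y4.6
G1 X0.0 Y4.6
G1 X0.0 Y0.0
; layer 4
G0 Z14.3
G0 X0.0 Y0.0
G1 X9.0 Y0.0
G1 X9.0 Y3.4
G1 X0.0 Y3.4
G1 X0.0 Y0.0
; layer 5
G0 Z17.9
G0 X0.0 Y0.0
G1 X9.0 Y0.0
G1 X9.0 Y2.3
G1 X0.0 Y2.3
G1 X0.0 Y0.0
; layer 6
G0 Z21.4
G0 X0.0 Y0.0
G1 X9.0 Y0.0
G1 X9.0 Y1.1
G1 X0.0 Y1.1
G1 X0.0 Y0.0
M2 ; end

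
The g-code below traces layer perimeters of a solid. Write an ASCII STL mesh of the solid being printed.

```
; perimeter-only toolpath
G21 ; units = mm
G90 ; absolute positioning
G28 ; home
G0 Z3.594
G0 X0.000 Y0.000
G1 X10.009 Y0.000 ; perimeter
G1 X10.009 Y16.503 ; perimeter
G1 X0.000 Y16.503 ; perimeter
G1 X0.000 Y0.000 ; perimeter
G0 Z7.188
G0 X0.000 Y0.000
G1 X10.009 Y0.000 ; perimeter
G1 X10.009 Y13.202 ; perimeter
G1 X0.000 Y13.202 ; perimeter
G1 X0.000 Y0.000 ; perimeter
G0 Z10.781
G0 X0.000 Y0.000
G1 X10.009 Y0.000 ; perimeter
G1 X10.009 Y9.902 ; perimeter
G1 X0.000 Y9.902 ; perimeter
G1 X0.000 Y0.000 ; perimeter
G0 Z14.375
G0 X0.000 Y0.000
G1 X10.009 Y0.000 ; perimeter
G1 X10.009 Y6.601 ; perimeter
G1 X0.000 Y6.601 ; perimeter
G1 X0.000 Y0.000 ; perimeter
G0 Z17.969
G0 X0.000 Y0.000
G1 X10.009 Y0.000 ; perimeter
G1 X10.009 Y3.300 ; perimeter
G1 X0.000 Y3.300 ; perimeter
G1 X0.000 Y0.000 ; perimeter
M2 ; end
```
solid part
  facet normal 0.0000 0.0000 -1.0000
    outer loop
      vertex 10.009 19.803 0.000
      vertex 10.009 0.000 0.000
      vertex 0.000 0.000 0.000
    endloop
  endfacet
  facet normal 0.0000 0.0000 -1.0000
    outer loop
      vertex 0.000 19.803 0.000
      vertex 10.009 19.803 0.000
      vertex 0.000 0.000 0.000
    endloop
  endfacet
  facet normal 0.0000 -1.0000 0.0000
    outer loop
      vertex 0.000 0.000 0.000
      vertex 10.009 0.000 0.000
      vertex 10.009 0.000 21.563
    endloop
  endfacet
  facet normal 0.0000 -1.0000 0.0000
    outer loop
      vertex 0.000 0.000 0.000
      vertex 10.009 0.000 21.563
      vertex 0.000 0.000 21.563
    endloop
  endfacet
  facet normal 0.0000 0.7365 0.6764
    outer loop
      vertex 0.000 0.000 21.563
      vertex 10.009 0.000 21.563
      vertex 10.009 19.803 0.000
    endloop
  endfacet
  facet normal 0.0000 0.7365 0.6764
    outer loop
      vertex 0.000 0.000 21.563
      vertex 10.009 19.803 0.000
      vertex 0.000 19.803 0.000
    endloop
  endfacet
  facet normal -1.0000 0.0000 0.0000
    outer loop
      vertex 0.000 0.000 21.563
      vertex 0.000 19.803 0.000
      vertex 0.000 0.000 0.000
    endloop
  endfacet
  facet normal 1.0000 0.0000 0.0000
    outer loop
      vertex 10.009 0.000 0.000
      vertex 10.009 19.803 0.000
      vertex 10.009 0.000 21.563
    endloop
  endfacet
endsolid part

The G0 Z moves step by Δz≈3.594 mm. The G1 loops shrink linearly with z, so the solid tapers from its base footprint up to z≈21.6. Closing with a flat bottom cap and the tapered top and triangulating gives 8 facets — a wedge (ramp): 10 × 19.8 mm base, rising to 21.6 mm along the y=0 edge and sloping linearly to z=0 at y=19.8.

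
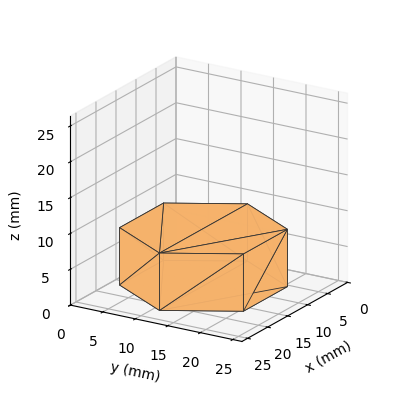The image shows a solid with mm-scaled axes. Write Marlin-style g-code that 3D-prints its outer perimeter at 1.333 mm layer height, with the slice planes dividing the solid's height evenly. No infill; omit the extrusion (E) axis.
Reading the render: the shape is a regular 6-sided prism (a cylinder approximated with 6 flat sides), circumscribed radius ≈ 11 mm, height ≈ 8 mm (dimensions read to the nearest mm from the axis ticks). For the g-code, the solid's height is divided into equal slices at the stated Δz and each level perimeter traced with G1 moves after a G0 lift.

; perimeter-only toolpath
G21 ; units = mm
G90 ; absolute positioning
G28 ; home
; layer 1
G0 Z1.333
G0 X22.000 Y11.000
G1 X16.500 Y20.526
G1 X5.500 Y20.526
G1 X0.000 Y11.000
G1 X5.500 Y1.474
G1 X16.500 Y1.474
G1 X22.000 Y11.000
; layer 2
G0 Z2.667
G0 X22.000 Y11.000
G1 X16.500 Y20.526
G1 X5.500 Y20.526
G1 X0.000 Y11.000
G1 X5.500 Y1.474
G1 X16.500 Y1.474
G1 X22.000 Y11.000
; layer 3
G0 Z4.000
G0 X22.000 Y11.000
G1 X16.500 Y20.526
G1 X5.500 Y20.526
G1 X0.000 Y11.000
G1 X5.500 Y1.474
G1 X16.500 Y1.474
G1 X22.000 Y11.000
; layer 4
G0 Z5.333
G0 X22.000 Y11.000
G1 X16.500 Y20.526
G1 X5.500 Y20.526
G1 X0.000 Y11.000
G1 X5.500 Y1.474
G1 X16.500 Y1.474
G1 X22.000 Y11.000
; layer 5
G0 Z6.667
G0 X22.000 Y11.000
G1 X16.500 Y20.526
G1 X5.500 Y20.526
G1 X0.000 Y11.000
G1 X5.500 Y1.474
G1 X16.500 Y1.474
G1 X22.000 Y11.000
; layer 6
G0 Z8.000
G0 X22.000 Y11.000
G1 X16.500 Y20.526
G1 X5.500 Y20.526
G1 X0.000 Y11.000
G1 X5.500 Y1.474
G1 X16.500 Y1.474
G1 X22.000 Y11.000
M2 ; end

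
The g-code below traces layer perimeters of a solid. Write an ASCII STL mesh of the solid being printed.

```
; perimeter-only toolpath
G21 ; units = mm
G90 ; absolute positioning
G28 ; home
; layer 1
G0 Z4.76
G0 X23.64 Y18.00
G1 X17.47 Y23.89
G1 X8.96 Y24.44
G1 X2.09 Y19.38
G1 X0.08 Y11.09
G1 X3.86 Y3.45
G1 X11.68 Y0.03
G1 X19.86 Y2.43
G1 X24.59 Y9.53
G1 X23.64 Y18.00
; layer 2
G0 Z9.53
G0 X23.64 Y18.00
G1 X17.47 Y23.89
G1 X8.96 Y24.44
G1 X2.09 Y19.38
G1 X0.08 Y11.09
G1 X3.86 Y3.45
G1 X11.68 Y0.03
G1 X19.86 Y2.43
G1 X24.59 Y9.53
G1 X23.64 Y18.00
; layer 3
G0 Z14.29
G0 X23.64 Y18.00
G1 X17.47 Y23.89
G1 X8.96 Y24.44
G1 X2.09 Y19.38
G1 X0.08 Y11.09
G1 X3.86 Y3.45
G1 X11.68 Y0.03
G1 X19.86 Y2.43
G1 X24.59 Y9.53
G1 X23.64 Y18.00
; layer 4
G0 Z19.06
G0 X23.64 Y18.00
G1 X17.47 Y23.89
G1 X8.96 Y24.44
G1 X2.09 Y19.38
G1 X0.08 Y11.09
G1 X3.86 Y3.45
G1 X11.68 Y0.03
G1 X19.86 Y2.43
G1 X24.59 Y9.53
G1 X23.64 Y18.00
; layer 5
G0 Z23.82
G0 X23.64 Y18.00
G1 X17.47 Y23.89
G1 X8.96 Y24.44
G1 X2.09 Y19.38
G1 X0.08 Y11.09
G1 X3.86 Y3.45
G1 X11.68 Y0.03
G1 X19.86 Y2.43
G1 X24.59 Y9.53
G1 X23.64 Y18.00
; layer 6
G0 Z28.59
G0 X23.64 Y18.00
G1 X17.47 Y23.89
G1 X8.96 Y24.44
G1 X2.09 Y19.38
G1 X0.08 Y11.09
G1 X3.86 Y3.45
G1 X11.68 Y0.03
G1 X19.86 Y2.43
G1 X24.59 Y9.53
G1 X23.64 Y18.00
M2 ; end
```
solid part
  facet normal 0.0000 0.0000 -1.0000
    outer loop
      vertex 8.96 24.44 0.00
      vertex 17.47 23.89 0.00
      vertex 23.64 18.00 0.00
    endloop
  endfacet
  facet normal 0.0000 0.0000 -1.0000
    outer loop
      vertex 2.09 19.38 0.00
      vertex 8.96 24.44 0.00
      vertex 23.64 18.00 0.00
    endloop
  endfacet
  facet normal 0.0000 0.0000 -1.0000
    outer loop
      vertex 0.08 11.09 0.00
      vertex 2.09 19.38 0.00
      vertex 23.64 18.00 0.00
    endloop
  endfacet
  facet normal 0.0000 0.0000 -1.0000
    outer loop
      vertex 3.86 3.45 0.00
      vertex 0.08 11.09 0.00
      vertex 23.64 18.00 0.00
    endloop
  endfacet
  facet normal 0.0000 0.0000 -1.0000
    outer loop
      vertex 11.68 0.03 0.00
      vertex 3.86 3.45 0.00
      vertex 23.64 18.00 0.00
    endloop
  endfacet
  facet normal 0.0000 0.0000 -1.0000
    outer loop
      vertex 19.86 2.43 0.00
      vertex 11.68 0.03 0.00
      vertex 23.64 18.00 0.00
    endloop
  endfacet
  facet normal 0.0000 0.0000 -1.0000
    outer loop
      vertex 24.59 9.53 0.00
      vertex 19.86 2.43 0.00
      vertex 23.64 18.00 0.00
    endloop
  endfacet
  facet normal 0.0000 0.0000 1.0000
    outer loop
      vertex 23.64 18.00 28.59
      vertex 17.47 23.89 28.59
      vertex 8.96 24.44 28.59
    endloop
  endfacet
  facet normal 0.0000 0.0000 1.0000
    outer loop
      vertex 23.64 18.00 28.59
      vertex 8.96 24.44 28.59
      vertex 2.09 19.38 28.59
    endloop
  endfacet
  facet normal 0.0000 0.0000 1.0000
    outer loop
      vertex 23.64 18.00 28.59
      vertex 2.09 19.38 28.59
      vertex 0.08 11.09 28.59
    endloop
  endfacet
  facet normal 0.0000 0.0000 1.0000
    outer loop
      vertex 23.64 18.00 28.59
      vertex 0.08 11.09 28.59
      vertex 3.86 3.45 28.59
    endloop
  endfacet
  facet normal 0.0000 0.0000 1.0000
    outer loop
      vertex 23.64 18.00 28.59
      vertex 3.86 3.45 28.59
      vertex 11.68 0.03 28.59
    endloop
  endfacet
  facet normal 0.0000 0.0000 1.0000
    outer loop
      vertex 23.64 18.00 28.59
      vertex 11.68 0.03 28.59
      vertex 19.86 2.43 28.59
    endloop
  endfacet
  facet normal 0.0000 0.0000 1.0000
    outer loop
      vertex 23.64 18.00 28.59
      vertex 19.86 2.43 28.59
      vertex 24.59 9.53 28.59
    endloop
  endfacet
  facet normal 0.6905 0.7233 0.0000
    outer loop
      vertex 23.64 18.00 0.00
      vertex 17.47 23.89 0.00
      vertex 17.47 23.89 28.59
    endloop
  endfacet
  facet normal 0.6905 0.7233 0.0000
    outer loop
      vertex 23.64 18.00 0.00
      vertex 17.47 23.89 28.59
      vertex 23.64 18.00 28.59
    endloop
  endfacet
  facet normal 0.0645 0.9979 0.0000
    outer loop
      vertex 17.47 23.89 0.00
      vertex 8.96 24.44 0.00
      vertex 8.96 24.44 28.59
    endloop
  endfacet
  facet normal 0.0645 0.9979 0.0000
    outer loop
      vertex 17.47 23.89 0.00
      vertex 8.96 24.44 28.59
      vertex 17.47 23.89 28.59
    endloop
  endfacet
  facet normal -0.5930 0.8052 0.0000
    outer loop
      vertex 8.96 24.44 0.00
      vertex 2.09 19.38 0.00
      vertex 2.09 19.38 28.59
    endloop
  endfacet
  facet normal -0.5930 0.8052 0.0000
    outer loop
      vertex 8.96 24.44 0.00
      vertex 2.09 19.38 28.59
      vertex 8.96 24.44 28.59
    endloop
  endfacet
  facet normal -0.9718 0.2356 0.0000
    outer loop
      vertex 2.09 19.38 0.00
      vertex 0.08 11.09 0.00
      vertex 0.08 11.09 28.59
    endloop
  endfacet
  facet normal -0.9718 0.2356 0.0000
    outer loop
      vertex 2.09 19.38 0.00
      vertex 0.08 11.09 28.59
      vertex 2.09 19.38 28.59
    endloop
  endfacet
  facet normal -0.8963 -0.4435 0.0000
    outer loop
      vertex 0.08 11.09 0.00
      vertex 3.86 3.45 0.00
      vertex 3.86 3.45 28.59
    endloop
  endfacet
  facet normal -0.8963 -0.4435 0.0000
    outer loop
      vertex 0.08 11.09 0.00
      vertex 3.86 3.45 28.59
      vertex 0.08 11.09 28.59
    endloop
  endfacet
  facet normal -0.4007 -0.9162 0.0000
    outer loop
      vertex 3.86 3.45 0.00
      vertex 11.68 0.03 0.00
      vertex 11.68 0.03 28.59
    endloop
  endfacet
  facet normal -0.4007 -0.9162 0.0000
    outer loop
      vertex 3.86 3.45 0.00
      vertex 11.68 0.03 28.59
      vertex 3.86 3.45 28.59
    endloop
  endfacet
  facet normal 0.2815 -0.9596 0.0000
    outer loop
      vertex 11.68 0.03 0.00
      vertex 19.86 2.43 0.00
      vertex 19.86 2.43 28.59
    endloop
  endfacet
  facet normal 0.2815 -0.9596 0.0000
    outer loop
      vertex 11.68 0.03 0.00
      vertex 19.86 2.43 28.59
      vertex 11.68 0.03 28.59
    endloop
  endfacet
  facet normal 0.8322 -0.5544 0.0000
    outer loop
      vertex 19.86 2.43 0.00
      vertex 24.59 9.53 0.00
      vertex 24.59 9.53 28.59
    endloop
  endfacet
  facet normal 0.8322 -0.5544 0.0000
    outer loop
      vertex 19.86 2.43 0.00
      vertex 24.59 9.53 28.59
      vertex 19.86 2.43 28.59
    endloop
  endfacet
  facet normal 0.9938 0.1115 0.0000
    outer loop
      vertex 24.59 9.53 0.00
      vertex 23.64 18.00 0.00
      vertex 23.64 18.00 28.59
    endloop
  endfacet
  facet normal 0.9938 0.1115 0.0000
    outer loop
      vertex 24.59 9.53 0.00
      vertex 23.64 18.00 28.59
      vertex 24.59 9.53 28.59
    endloop
  endfacet
endsolid part

The G0 Z moves step by Δz≈4.76 mm. Every layer's G1 loop is the same polygon, so the solid is a straight extrusion of it from z=0 to z≈28.6. Closing with flat bottom and top caps and triangulating gives 32 facets — a regular 9-sided prism (a cylinder approximated with 9 flat sides), circumscribed radius ≈ 12.5 mm, height ≈ 28.6 mm.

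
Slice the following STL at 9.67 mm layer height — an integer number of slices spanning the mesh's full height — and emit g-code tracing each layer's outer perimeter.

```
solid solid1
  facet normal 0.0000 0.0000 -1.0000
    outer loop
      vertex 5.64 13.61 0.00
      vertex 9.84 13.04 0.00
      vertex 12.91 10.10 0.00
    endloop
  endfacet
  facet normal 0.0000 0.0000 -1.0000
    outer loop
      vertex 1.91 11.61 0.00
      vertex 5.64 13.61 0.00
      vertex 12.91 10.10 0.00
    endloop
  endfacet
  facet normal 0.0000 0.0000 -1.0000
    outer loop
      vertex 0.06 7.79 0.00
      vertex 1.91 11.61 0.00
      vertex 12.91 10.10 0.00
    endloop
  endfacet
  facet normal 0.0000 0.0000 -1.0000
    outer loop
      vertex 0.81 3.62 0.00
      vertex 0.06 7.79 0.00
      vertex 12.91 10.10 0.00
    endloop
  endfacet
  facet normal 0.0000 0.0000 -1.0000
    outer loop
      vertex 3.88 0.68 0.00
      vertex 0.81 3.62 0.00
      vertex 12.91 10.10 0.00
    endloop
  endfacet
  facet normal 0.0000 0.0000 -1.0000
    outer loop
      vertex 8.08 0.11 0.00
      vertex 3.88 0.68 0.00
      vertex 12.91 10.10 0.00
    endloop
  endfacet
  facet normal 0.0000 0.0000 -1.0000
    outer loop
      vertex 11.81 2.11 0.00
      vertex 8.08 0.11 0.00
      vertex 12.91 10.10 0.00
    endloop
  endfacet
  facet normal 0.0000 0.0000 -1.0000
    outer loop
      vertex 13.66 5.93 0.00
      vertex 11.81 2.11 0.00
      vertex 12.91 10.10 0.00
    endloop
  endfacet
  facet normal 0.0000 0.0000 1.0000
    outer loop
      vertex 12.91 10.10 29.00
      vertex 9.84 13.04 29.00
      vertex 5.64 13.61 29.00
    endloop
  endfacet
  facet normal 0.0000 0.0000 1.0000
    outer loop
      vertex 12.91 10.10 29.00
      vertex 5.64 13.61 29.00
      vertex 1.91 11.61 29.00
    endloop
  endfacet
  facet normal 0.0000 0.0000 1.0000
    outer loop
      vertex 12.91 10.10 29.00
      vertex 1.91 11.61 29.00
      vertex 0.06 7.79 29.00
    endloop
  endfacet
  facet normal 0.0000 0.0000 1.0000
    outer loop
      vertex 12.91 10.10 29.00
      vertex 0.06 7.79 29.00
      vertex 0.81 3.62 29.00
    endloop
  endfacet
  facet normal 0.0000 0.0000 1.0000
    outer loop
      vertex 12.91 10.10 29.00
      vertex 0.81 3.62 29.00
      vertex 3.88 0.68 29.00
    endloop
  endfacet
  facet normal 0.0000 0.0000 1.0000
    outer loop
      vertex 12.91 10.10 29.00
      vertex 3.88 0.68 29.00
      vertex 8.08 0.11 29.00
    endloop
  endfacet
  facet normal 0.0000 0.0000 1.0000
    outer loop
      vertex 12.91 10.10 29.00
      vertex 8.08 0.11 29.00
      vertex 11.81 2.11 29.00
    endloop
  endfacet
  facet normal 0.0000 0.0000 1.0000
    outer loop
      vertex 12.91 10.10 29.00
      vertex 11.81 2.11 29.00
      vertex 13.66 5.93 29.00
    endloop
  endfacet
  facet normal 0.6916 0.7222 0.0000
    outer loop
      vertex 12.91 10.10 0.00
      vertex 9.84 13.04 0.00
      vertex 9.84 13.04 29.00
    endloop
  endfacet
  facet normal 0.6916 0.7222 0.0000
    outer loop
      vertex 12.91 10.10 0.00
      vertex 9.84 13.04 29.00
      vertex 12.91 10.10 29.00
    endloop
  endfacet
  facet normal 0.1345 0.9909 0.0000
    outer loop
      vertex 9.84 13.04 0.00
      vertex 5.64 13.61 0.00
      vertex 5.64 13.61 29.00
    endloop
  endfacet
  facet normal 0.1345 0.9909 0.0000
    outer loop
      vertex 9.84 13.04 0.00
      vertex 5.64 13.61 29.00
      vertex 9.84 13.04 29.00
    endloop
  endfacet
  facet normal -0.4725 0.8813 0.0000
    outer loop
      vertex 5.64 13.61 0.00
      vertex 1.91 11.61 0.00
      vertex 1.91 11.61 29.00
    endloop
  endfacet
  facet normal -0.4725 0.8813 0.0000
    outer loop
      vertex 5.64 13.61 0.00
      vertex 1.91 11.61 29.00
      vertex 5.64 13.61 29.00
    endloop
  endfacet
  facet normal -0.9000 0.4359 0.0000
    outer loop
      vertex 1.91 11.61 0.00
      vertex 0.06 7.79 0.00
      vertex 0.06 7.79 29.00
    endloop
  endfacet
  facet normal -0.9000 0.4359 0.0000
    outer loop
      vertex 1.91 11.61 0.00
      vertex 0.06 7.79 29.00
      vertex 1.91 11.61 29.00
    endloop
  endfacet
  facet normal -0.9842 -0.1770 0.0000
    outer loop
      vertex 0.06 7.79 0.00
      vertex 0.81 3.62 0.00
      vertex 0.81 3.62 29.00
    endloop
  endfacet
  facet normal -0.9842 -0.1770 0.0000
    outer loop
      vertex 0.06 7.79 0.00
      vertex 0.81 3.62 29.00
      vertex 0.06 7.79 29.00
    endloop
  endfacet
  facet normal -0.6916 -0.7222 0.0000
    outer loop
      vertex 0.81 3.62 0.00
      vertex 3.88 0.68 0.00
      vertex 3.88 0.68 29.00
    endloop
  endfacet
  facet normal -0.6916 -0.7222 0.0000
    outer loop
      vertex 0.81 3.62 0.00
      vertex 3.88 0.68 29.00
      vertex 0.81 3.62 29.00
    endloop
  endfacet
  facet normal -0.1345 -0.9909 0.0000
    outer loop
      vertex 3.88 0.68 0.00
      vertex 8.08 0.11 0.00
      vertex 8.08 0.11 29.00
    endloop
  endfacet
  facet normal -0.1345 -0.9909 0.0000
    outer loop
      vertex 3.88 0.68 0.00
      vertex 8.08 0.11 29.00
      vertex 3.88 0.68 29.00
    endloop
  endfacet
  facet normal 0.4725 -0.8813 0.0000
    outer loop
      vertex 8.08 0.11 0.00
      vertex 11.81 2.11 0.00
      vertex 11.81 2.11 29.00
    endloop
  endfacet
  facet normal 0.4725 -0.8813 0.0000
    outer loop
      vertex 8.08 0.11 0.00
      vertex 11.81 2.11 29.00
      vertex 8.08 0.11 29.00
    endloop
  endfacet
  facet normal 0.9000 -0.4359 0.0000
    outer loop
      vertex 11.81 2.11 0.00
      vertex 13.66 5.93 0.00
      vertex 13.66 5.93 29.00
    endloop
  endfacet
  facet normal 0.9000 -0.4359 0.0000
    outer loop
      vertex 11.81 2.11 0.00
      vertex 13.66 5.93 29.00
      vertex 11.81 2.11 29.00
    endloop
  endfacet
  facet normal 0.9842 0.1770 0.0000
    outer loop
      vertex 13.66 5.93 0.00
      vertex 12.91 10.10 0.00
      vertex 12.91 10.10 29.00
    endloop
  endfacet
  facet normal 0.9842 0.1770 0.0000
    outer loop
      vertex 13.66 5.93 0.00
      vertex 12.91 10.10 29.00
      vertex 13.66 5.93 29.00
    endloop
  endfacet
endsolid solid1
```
; perimeter-only toolpath
G21 ; units = mm
G90 ; absolute positioning
G28 ; home
; layer 1
G0 Z9.67
G0 X12.91 Y10.10
G1 X9.84 Y13.04
G1 X5.64 Y13.61
G1 X1.91 Y11.61
G1 X0.06 Y7.79
G1 X0.81 Y3.62
G1 X3.88 Y0.68
G1 X8.08 Y0.11
G1 X11.81 Y2.11
G1 X13.66 Y5.93
G1 X12.91 Y10.10
; layer 2
G0 Z19.33
G0 X12.91 Y10.10
G1 X9.84 Y13.04
G1 X5.64 Y13.61
G1 X1.91 Y11.61
G1 X0.06 Y7.79
G1 X0.81 Y3.62
G1 X3.88 Y0.68
G1 X8.08 Y0.11
G1 X11.81 Y2.11
G1 X13.66 Y5.93
G1 X12.91 Y10.10
; layer 3
G0 Z29.00
G0 X12.91 Y10.10
G1 X9.84 Y13.04
G1 X5.64 Y13.61
G1 X1.91 Y11.61
G1 X0.06 Y7.79
G1 X0.81 Y3.62
G1 X3.88 Y0.68
G1 X8.08 Y0.11
G1 X11.81 Y2.11
G1 X13.66 Y5.93
G1 X12.91 Y10.10
M2 ; end

The solid is a regular 10-sided prism (a cylinder approximated with 10 flat sides), circumscribed radius ≈ 6.86 mm, height ≈ 29 mm. Slicing at Δz = 9.67 mm — 3 equal slices spanning the solid's height, so layer i sits at z = i·h/3 — gives 3 non-empty perimeters. Each is a 10-segment closed polygon; G0 lifts to the layer z and rapids to the start vertex, then G1 traces the edges.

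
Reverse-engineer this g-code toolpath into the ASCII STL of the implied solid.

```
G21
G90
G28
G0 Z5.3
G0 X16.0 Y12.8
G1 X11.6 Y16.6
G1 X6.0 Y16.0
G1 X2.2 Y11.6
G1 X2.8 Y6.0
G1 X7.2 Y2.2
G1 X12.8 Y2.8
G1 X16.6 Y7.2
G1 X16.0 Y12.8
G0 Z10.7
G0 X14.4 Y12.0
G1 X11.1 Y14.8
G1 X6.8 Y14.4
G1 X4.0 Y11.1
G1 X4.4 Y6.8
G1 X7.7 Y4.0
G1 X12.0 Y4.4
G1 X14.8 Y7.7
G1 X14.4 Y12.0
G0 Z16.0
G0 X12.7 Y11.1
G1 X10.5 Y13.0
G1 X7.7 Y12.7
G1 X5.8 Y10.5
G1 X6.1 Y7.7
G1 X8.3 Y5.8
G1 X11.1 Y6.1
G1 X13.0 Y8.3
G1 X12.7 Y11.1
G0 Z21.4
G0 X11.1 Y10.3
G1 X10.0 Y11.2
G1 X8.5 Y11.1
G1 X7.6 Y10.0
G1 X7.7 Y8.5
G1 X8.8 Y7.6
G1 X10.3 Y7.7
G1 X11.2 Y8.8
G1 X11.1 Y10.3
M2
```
solid part
  facet normal 0.0000 0.0000 -1.0000
    outer loop
      vertex 5.1 17.7 0.0
      vertex 12.2 18.4 0.0
      vertex 17.7 13.7 0.0
    endloop
  endfacet
  facet normal 0.0000 0.0000 -1.0000
    outer loop
      vertex 0.4 12.2 0.0
      vertex 5.1 17.7 0.0
      vertex 17.7 13.7 0.0
    endloop
  endfacet
  facet normal 0.0000 0.0000 -1.0000
    outer loop
      vertex 1.1 5.1 0.0
      vertex 0.4 12.2 0.0
      vertex 17.7 13.7 0.0
    endloop
  endfacet
  facet normal 0.0000 0.0000 -1.0000
    outer loop
      vertex 6.6 0.4 0.0
      vertex 1.1 5.1 0.0
      vertex 17.7 13.7 0.0
    endloop
  endfacet
  facet normal 0.0000 0.0000 -1.0000
    outer loop
      vertex 13.7 1.1 0.0
      vertex 6.6 0.4 0.0
      vertex 17.7 13.7 0.0
    endloop
  endfacet
  facet normal 0.0000 0.0000 -1.0000
    outer loop
      vertex 18.4 6.6 0.0
      vertex 13.7 1.1 0.0
      vertex 17.7 13.7 0.0
    endloop
  endfacet
  facet normal 0.6180 0.7231 0.3086
    outer loop
      vertex 17.7 13.7 0.0
      vertex 12.2 18.4 0.0
      vertex 9.4 9.4 26.7
    endloop
  endfacet
  facet normal -0.0933 0.9464 0.3092
    outer loop
      vertex 12.2 18.4 0.0
      vertex 5.1 17.7 0.0
      vertex 9.4 9.4 26.7
    endloop
  endfacet
  facet normal -0.7231 0.6180 0.3086
    outer loop
      vertex 5.1 17.7 0.0
      vertex 0.4 12.2 0.0
      vertex 9.4 9.4 26.7
    endloop
  endfacet
  facet normal -0.9464 -0.0933 0.3092
    outer loop
      vertex 0.4 12.2 0.0
      vertex 1.1 5.1 0.0
      vertex 9.4 9.4 26.7
    endloop
  endfacet
  facet normal -0.6180 -0.7231 0.3086
    outer loop
      vertex 1.1 5.1 0.0
      vertex 6.6 0.4 0.0
      vertex 9.4 9.4 26.7
    endloop
  endfacet
  facet normal 0.0933 -0.9464 0.3092
    outer loop
      vertex 6.6 0.4 0.0
      vertex 13.7 1.1 0.0
      vertex 9.4 9.4 26.7
    endloop
  endfacet
  facet normal 0.7231 -0.6180 0.3086
    outer loop
      vertex 13.7 1.1 0.0
      vertex 18.4 6.6 0.0
      vertex 9.4 9.4 26.7
    endloop
  endfacet
  facet normal 0.9464 0.0933 0.3092
    outer loop
      vertex 18.4 6.6 0.0
      vertex 17.7 13.7 0.0
      vertex 9.4 9.4 26.7
    endloop
  endfacet
endsolid part

The G0 Z moves step by Δz≈5.3 mm. The G1 loops shrink linearly with z, so the solid tapers from its base footprint up to z≈26.7. Closing with a flat bottom cap and the tapered top and triangulating gives 14 facets — a regular 8-sided pyramid, base circumscribed radius ≈ 9.4 mm, apex at z ≈ 26.7 mm.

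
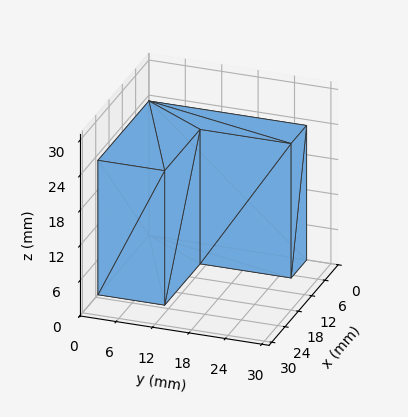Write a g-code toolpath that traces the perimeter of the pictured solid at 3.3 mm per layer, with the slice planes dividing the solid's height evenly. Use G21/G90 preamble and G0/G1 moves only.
Reading the render: the shape is an L-shaped prism: outer 23 × 26 mm, arm thicknesses ≈ 11 mm (horizontal) and 7 mm (vertical), extruded 23 mm in z (dimensions read to the nearest mm from the axis ticks). For the g-code, the solid's height is divided into equal slices at the stated Δz and each level perimeter traced with G1 moves after a G0 lift.

; perimeter-only toolpath
G21 ; units = mm
G90 ; absolute positioning
G28 ; home
; layer 1
G0 Z3.3
G0 X0.0 Y0.0
G1 X23.0 Y0.0
G1 X23.0 Y11.0
G1 X7.0 Y11.0
G1 X7.0 Y26.0
G1 X0.0 Y26.0
G1 X0.0 Y0.0
; layer 2
G0 Z6.6
G0 X0.0 Y0.0
G1 X23.0 Y0.0
G1 X23.0 Y11.0
G1 X7.0 Y11.0
G1 X7.0 Y26.0
G1 X0.0 Y26.0
G1 X0.0 Y0.0
; layer 3
G0 Z9.9
G0 X0.0 Y0.0
G1 X23.0 Y0.0
G1 X23.0 Y11.0
G1 X7.0 Y11.0
G1 X7.0 Y26.0
G1 X0.0 Y26.0
G1 X0.0 Y0.0
; layer 4
G0 Z13.1
G0 X0.0 Y0.0
G1 X23.0 Y0.0
G1 X23.0 Y11.0
G1 X7.0 Y11.0
G1 X7.0 Y26.0
G1 X0.0 Y26.0
G1 X0.0 Y0.0
; layer 5
G0 Z16.4
G0 X0.0 Y0.0
G1 X23.0 Y0.0
G1 X23.0 Y11.0
G1 X7.0 Y11.0
G1 X7.0 Y26.0
G1 X0.0 Y26.0
G1 X0.0 Y0.0
; layer 6
G0 Z19.7
G0 X0.0 Y0.0
G1 X23.0 Y0.0
G1 X23.0 Y11.0
G1 X7.0 Y11.0
G1 X7.0 Y26.0
G1 X0.0 Y26.0
G1 X0.0 Y0.0
; layer 7
G0 Z23.0
G0 X0.0 Y0.0
G1 X23.0 Y0.0
G1 X23.0 Y11.0
G1 X7.0 Y11.0
G1 X7.0 Y26.0
G1 X0.0 Y26.0
G1 X0.0 Y0.0
M2 ; end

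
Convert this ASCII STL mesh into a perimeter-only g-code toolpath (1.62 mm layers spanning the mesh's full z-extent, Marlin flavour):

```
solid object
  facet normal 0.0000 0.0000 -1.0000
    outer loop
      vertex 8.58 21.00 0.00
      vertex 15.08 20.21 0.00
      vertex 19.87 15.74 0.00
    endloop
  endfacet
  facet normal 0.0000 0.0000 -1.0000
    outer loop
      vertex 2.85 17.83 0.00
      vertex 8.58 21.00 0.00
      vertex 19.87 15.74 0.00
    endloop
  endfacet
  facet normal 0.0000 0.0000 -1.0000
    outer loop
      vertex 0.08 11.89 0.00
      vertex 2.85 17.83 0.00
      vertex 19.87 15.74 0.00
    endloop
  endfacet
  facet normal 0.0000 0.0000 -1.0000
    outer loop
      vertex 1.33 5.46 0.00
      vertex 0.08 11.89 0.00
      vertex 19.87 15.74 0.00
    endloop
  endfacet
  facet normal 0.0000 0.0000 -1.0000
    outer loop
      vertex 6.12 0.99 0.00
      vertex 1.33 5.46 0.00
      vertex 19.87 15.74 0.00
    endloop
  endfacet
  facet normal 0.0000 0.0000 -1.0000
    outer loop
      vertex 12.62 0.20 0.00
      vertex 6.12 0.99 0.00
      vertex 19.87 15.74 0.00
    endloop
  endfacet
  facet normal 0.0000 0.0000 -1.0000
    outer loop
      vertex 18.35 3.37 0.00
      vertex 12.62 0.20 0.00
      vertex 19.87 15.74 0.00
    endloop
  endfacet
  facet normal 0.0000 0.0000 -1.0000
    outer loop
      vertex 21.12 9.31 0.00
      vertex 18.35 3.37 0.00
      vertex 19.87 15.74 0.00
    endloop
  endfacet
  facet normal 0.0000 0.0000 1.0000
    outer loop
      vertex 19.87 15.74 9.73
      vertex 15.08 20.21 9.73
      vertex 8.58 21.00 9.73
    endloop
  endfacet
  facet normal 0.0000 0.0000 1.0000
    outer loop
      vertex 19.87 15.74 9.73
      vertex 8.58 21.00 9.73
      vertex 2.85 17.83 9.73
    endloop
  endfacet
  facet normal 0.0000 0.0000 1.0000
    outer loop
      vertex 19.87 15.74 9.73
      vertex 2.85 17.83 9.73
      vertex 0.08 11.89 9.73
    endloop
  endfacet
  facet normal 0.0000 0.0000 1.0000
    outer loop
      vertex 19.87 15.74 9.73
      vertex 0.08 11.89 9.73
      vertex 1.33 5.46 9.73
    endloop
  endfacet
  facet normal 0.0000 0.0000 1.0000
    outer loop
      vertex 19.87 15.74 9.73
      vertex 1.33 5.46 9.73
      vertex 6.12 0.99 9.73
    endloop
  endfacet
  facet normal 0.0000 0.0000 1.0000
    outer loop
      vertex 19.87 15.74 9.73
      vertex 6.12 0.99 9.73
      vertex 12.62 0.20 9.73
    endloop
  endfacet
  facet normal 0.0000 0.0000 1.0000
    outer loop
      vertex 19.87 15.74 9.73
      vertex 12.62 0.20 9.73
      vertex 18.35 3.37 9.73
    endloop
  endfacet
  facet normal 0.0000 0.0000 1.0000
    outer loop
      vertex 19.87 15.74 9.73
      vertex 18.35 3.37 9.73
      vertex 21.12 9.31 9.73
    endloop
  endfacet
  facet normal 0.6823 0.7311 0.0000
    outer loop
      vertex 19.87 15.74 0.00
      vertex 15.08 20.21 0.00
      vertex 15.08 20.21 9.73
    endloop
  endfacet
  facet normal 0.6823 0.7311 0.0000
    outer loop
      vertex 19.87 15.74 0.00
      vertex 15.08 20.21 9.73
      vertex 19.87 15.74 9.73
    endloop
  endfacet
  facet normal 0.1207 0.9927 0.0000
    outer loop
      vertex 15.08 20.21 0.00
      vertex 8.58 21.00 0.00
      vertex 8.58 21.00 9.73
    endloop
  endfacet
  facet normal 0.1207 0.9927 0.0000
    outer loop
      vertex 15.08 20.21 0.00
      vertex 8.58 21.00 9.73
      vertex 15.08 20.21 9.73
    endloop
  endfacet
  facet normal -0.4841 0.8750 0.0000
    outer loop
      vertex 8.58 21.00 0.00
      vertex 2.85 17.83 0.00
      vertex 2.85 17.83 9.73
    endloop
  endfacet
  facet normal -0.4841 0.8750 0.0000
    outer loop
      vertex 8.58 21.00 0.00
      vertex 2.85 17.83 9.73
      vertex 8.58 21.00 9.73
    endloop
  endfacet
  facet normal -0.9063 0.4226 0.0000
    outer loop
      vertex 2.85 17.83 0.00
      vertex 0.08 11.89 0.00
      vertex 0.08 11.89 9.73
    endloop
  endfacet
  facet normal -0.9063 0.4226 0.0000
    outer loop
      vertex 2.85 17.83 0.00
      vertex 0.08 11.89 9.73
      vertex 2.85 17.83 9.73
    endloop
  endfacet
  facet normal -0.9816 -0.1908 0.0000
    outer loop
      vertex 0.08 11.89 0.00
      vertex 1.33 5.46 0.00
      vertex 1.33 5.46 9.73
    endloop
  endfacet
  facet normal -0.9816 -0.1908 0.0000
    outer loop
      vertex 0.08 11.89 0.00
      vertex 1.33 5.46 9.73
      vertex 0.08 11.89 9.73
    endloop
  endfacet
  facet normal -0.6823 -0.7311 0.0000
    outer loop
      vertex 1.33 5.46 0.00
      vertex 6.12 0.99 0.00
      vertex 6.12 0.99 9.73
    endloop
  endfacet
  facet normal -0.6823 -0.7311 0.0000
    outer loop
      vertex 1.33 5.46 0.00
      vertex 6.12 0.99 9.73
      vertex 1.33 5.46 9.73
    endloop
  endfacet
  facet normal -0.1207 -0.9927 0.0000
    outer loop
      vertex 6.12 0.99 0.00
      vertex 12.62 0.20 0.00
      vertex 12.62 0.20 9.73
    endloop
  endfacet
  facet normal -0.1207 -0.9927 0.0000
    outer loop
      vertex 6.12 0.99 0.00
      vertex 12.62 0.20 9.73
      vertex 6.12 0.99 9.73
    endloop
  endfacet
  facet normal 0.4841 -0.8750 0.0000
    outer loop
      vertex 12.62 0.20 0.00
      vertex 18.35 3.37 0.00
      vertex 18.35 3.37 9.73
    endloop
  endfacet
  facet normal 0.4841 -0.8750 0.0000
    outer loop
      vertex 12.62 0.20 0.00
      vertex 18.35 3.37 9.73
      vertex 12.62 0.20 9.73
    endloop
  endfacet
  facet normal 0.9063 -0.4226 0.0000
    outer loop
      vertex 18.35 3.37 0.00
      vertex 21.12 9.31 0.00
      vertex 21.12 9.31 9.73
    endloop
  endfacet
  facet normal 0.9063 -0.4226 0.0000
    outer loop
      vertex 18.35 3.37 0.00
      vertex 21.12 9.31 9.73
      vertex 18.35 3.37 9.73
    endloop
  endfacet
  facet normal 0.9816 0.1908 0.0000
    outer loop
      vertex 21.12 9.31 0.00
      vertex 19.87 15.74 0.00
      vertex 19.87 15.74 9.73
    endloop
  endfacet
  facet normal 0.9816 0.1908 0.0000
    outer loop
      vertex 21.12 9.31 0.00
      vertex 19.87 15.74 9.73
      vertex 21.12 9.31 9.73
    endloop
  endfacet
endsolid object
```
; perimeter-only toolpath
G21 ; units = mm
G90 ; absolute positioning
G28 ; home
; layer 1
G0 Z1.62
G0 X19.87 Y15.74
G1 X15.08 Y20.21
G1 X8.58 Y21.00
G1 X2.85 Y17.83
G1 X0.08 Y11.89
G1 X1.33 Y5.46
G1 X6.12 Y0.99
G1 X12.62 Y0.20
G1 X18.35 Y3.37
G1 X21.12 Y9.31
G1 X19.87 Y15.74
; layer 2
G0 Z3.24
G0 X19.87 Y15.74
G1 X15.08 Y20.21
G1 X8.58 Y21.00
G1 X2.85 Y17.83
G1 X0.08 Y11.89
G1 X1.33 Y5.46
G1 X6.12 Y0.99
G1 X12.62 Y0.20
G1 X18.35 Y3.37
G1 X21.12 Y9.31
G1 X19.87 Y15.74
; layer 3
G0 Z4.87
G0 X19.87 Y15.74
G1 X15.08 Y20.21
G1 X8.58 Y21.00
G1 X2.85 Y17.83
G1 X0.08 Y11.89
G1 X1.33 Y5.46
G1 X6.12 Y0.99
G1 X12.62 Y0.20
G1 X18.35 Y3.37
G1 X21.12 Y9.31
G1 X19.87 Y15.74
; layer 4
G0 Z6.49
G0 X19.87 Y15.74
G1 X15.08 Y20.21
G1 X8.58 Y21.00
G1 X2.85 Y17.83
G1 X0.08 Y11.89
G1 X1.33 Y5.46
G1 X6.12 Y0.99
G1 X12.62 Y0.20
G1 X18.35 Y3.37
G1 X21.12 Y9.31
G1 X19.87 Y15.74
; layer 5
G0 Z8.11
G0 X19.87 Y15.74
G1 X15.08 Y20.21
G1 X8.58 Y21.00
G1 X2.85 Y17.83
G1 X0.08 Y11.89
G1 X1.33 Y5.46
G1 X6.12 Y0.99
G1 X12.62 Y0.20
G1 X18.35 Y3.37
G1 X21.12 Y9.31
G1 X19.87 Y15.74
; layer 6
G0 Z9.73
G0 X19.87 Y15.74
G1 X15.08 Y20.21
G1 X8.58 Y21.00
G1 X2.85 Y17.83
G1 X0.08 Y11.89
G1 X1.33 Y5.46
G1 X6.12 Y0.99
G1 X12.62 Y0.20
G1 X18.35 Y3.37
G1 X21.12 Y9.31
G1 X19.87 Y15.74
M2 ; end

The solid is a regular 10-sided prism (a cylinder approximated with 10 flat sides), circumscribed radius ≈ 10.6 mm, height ≈ 9.73 mm. Slicing at Δz = 1.62 mm — 6 equal slices spanning the solid's height, so layer i sits at z = i·h/6 — gives 6 non-empty perimeters. Each is a 10-segment closed polygon; G0 lifts to the layer z and rapids to the start vertex, then G1 traces the edges.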